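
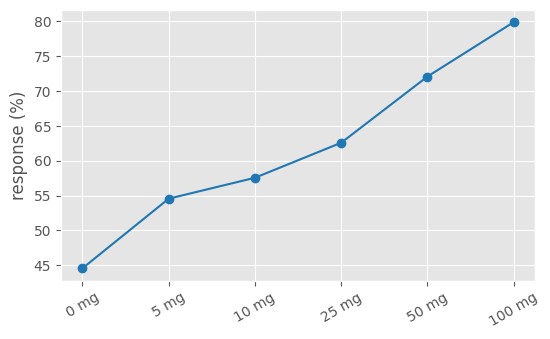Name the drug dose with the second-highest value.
50 mg

Top 3: 100 mg ≈ 80, 50 mg ≈ 70, 25 mg ≈ 65.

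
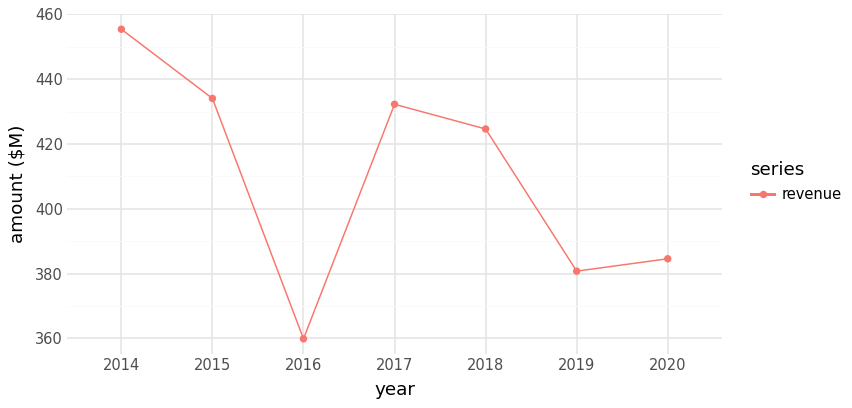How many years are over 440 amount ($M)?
Above 440: 2014.

1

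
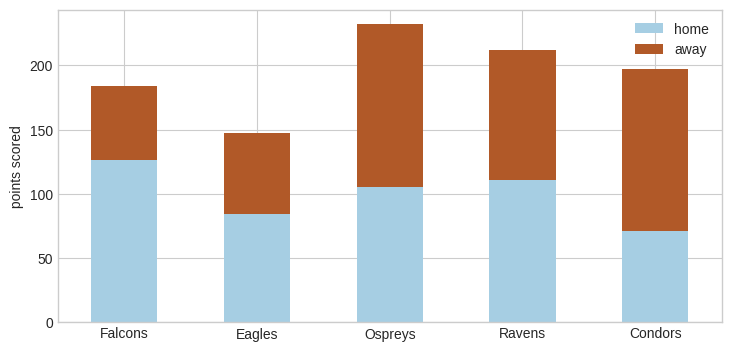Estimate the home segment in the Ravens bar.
≈ 120

home top ≈ 120, bottom ≈ 0; segment ≈ 120.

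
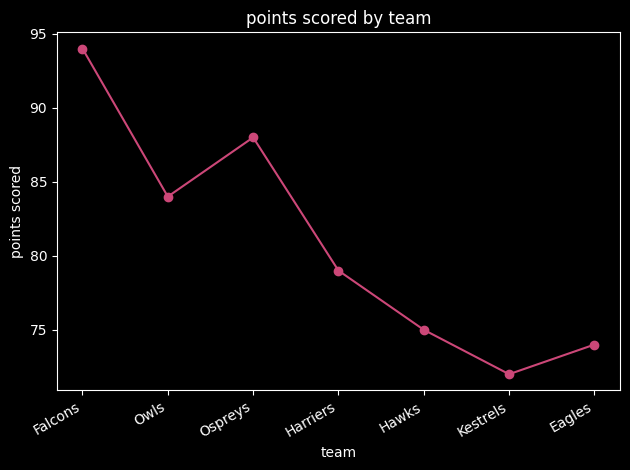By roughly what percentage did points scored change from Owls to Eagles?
Owls ≈ 84, Eagles ≈ 74; (74 − 84) / 84 ≈ -11.9%.

≈ -11.9%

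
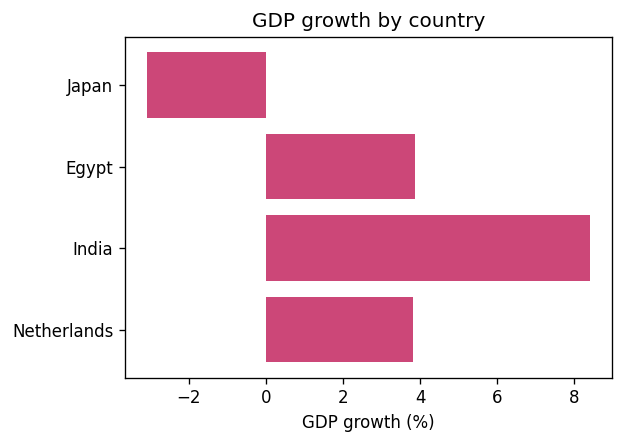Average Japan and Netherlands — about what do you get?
(-3 + 4) / 2 ≈ 0.

≈ 0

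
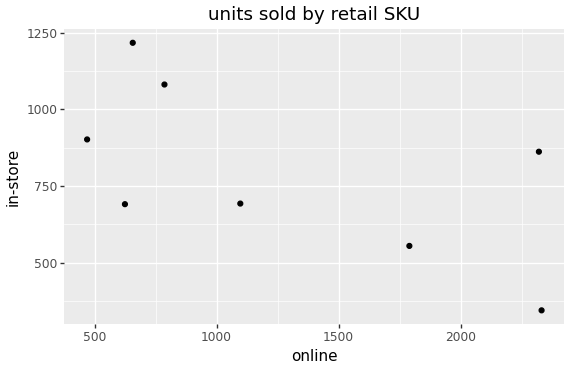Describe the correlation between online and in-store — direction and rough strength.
negative, moderate

Points are negatively correlated; moderate (|r| ≈ 0.6).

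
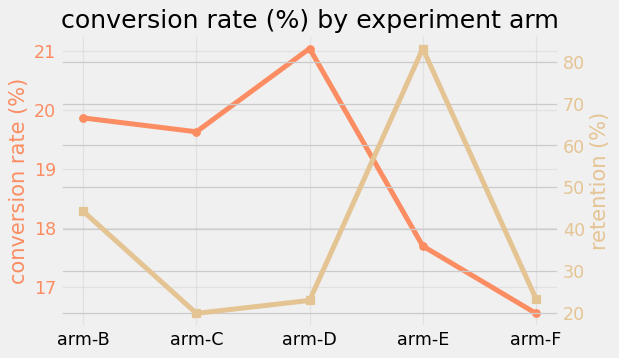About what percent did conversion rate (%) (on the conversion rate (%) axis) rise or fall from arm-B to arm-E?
arm-B ≈ 20.0, arm-E ≈ 17.5; (17.5 − 20.0) / 20.0 ≈ -12.5%.

≈ -12.5%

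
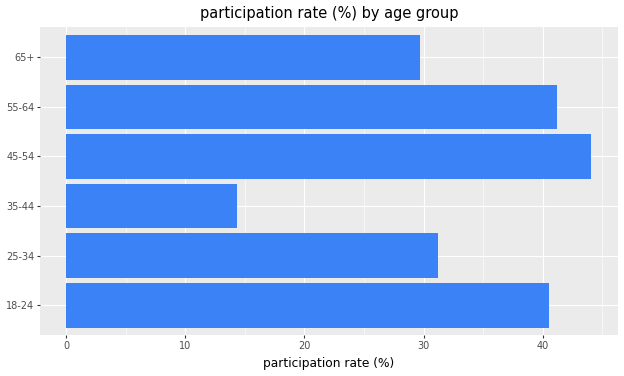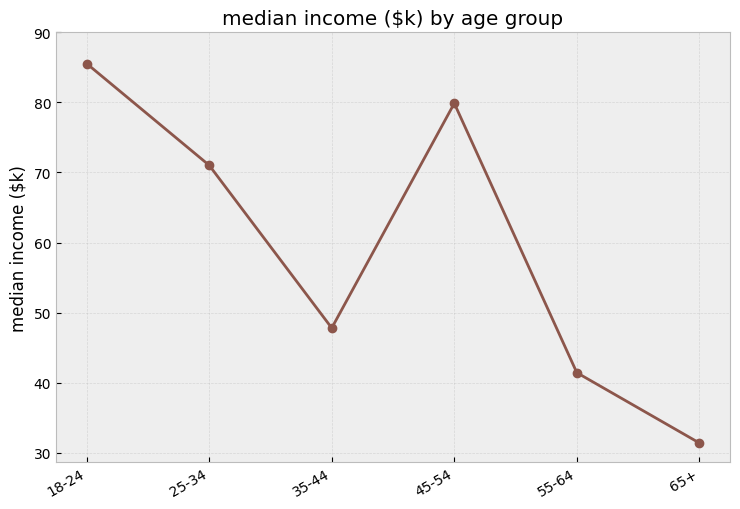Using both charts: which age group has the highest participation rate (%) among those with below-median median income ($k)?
55-64

Chart 2 median median income ($k) ≈ 60; below-median age groups: 35-44, 55-64, 65+. Among those, 55-64 has the highest participation rate (%) (≈ 40).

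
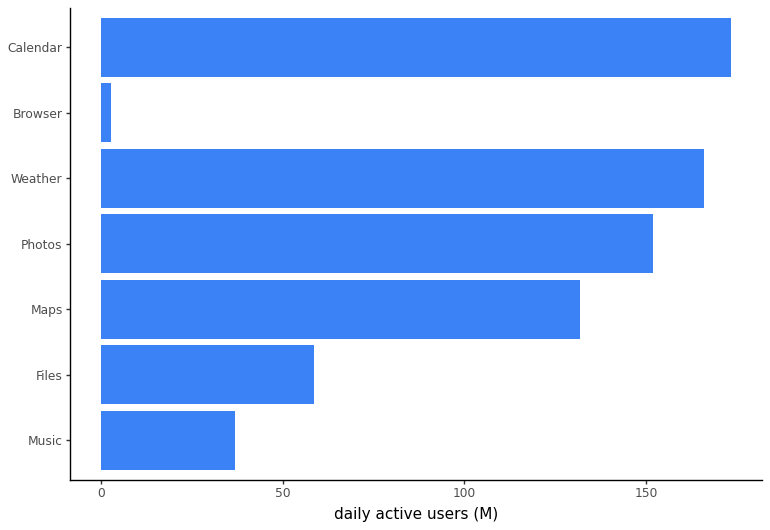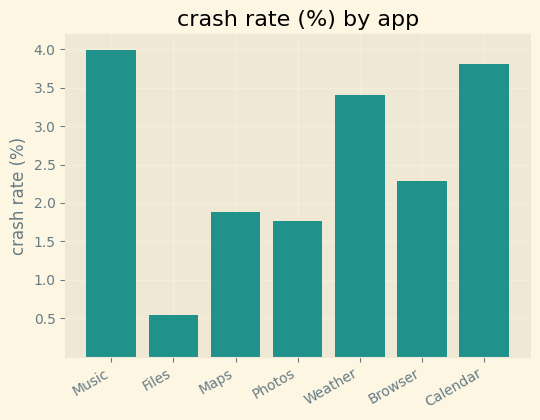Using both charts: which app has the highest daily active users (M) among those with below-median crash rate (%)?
Chart 2 median crash rate (%) ≈ 2.5; below-median apps: Files, Maps, Photos. Among those, Photos has the highest daily active users (M) (≈ 160).

Photos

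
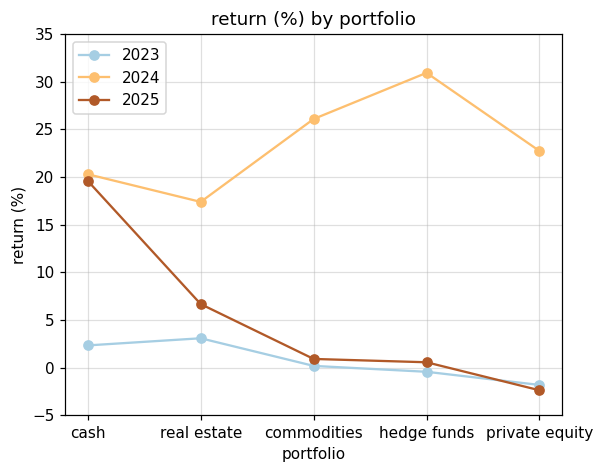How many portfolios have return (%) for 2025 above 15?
1

Above 15: cash.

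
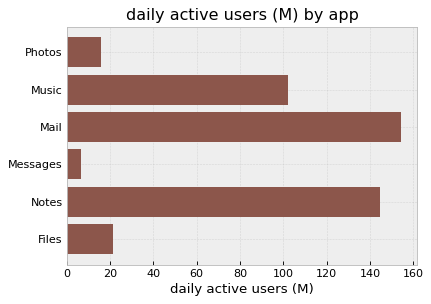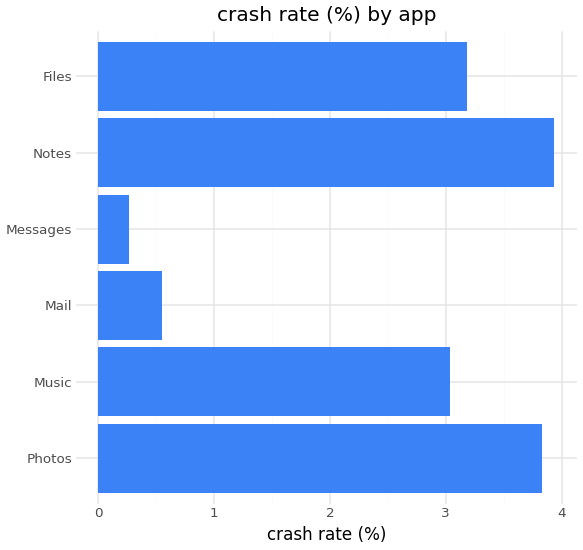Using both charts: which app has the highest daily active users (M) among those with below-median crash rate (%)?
Chart 2 median crash rate (%) ≈ 3; below-median apps: Music, Mail, Messages. Among those, Mail has the highest daily active users (M) (≈ 160).

Mail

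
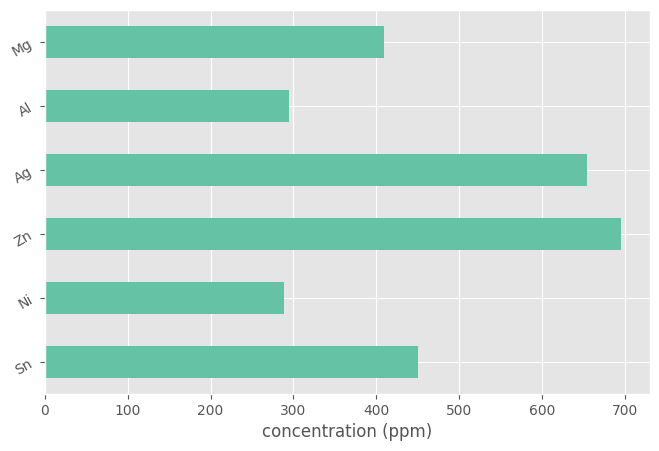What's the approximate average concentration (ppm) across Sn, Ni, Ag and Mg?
(500 + 300 + 700 + 400) / 4 ≈ 475.

≈ 475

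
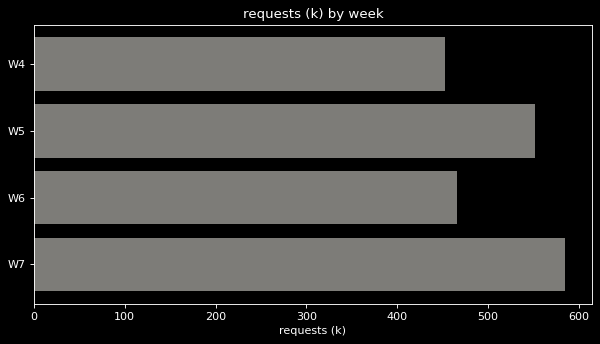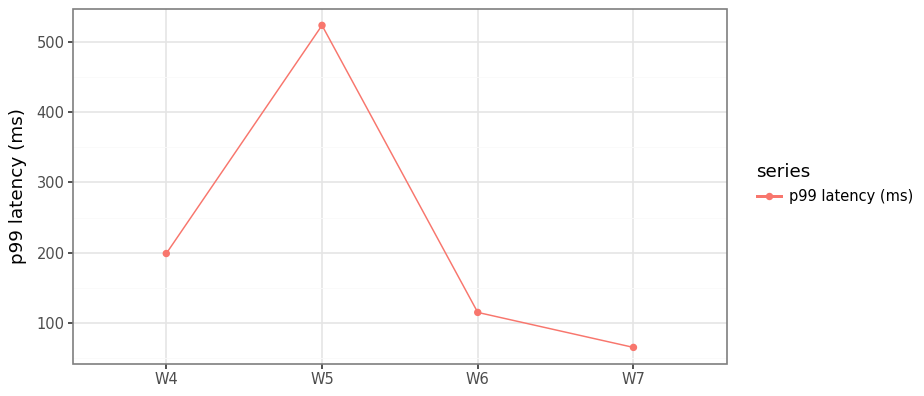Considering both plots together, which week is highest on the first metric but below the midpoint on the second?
Chart 2 median p99 latency (ms) ≈ 150; below-median weeks: W6, W7. Among those, W7 has the highest requests (k) (≈ 600).

W7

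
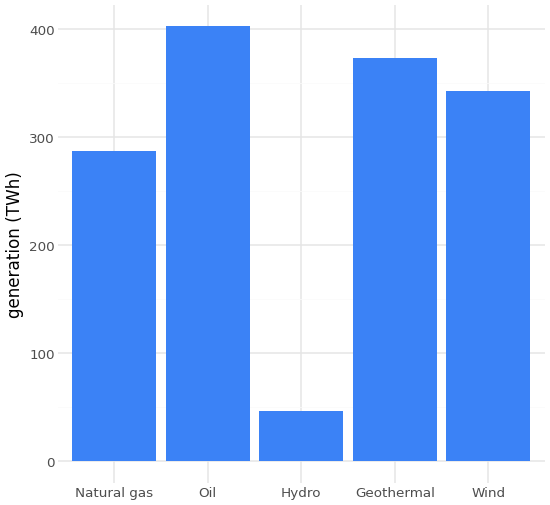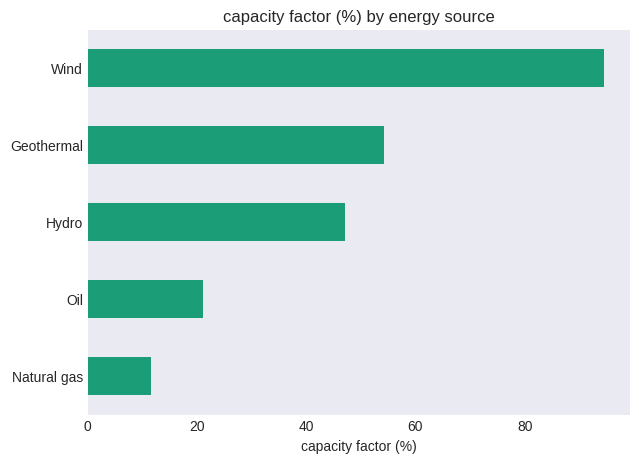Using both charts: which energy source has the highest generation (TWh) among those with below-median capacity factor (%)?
Chart 2 median capacity factor (%) ≈ 50; below-median energy sources: Natural gas, Oil. Among those, Oil has the highest generation (TWh) (≈ 400).

Oil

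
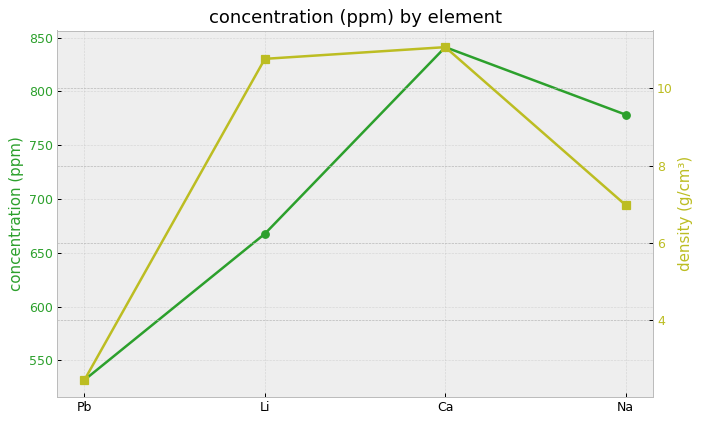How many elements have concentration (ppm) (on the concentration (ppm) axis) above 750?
Above 750: Ca, Na.

2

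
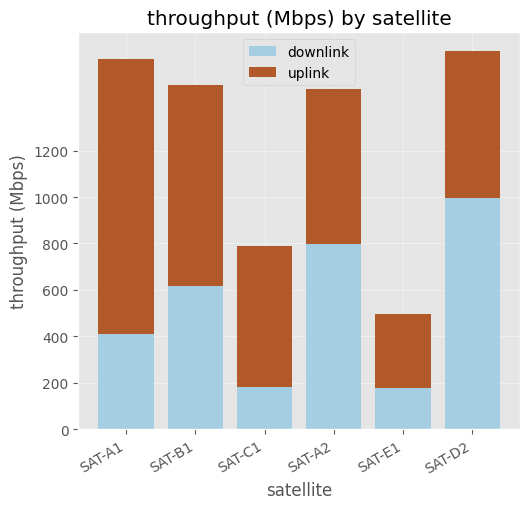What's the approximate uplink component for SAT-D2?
≈ 600

uplink top ≈ 1600, bottom ≈ 1000; segment ≈ 600.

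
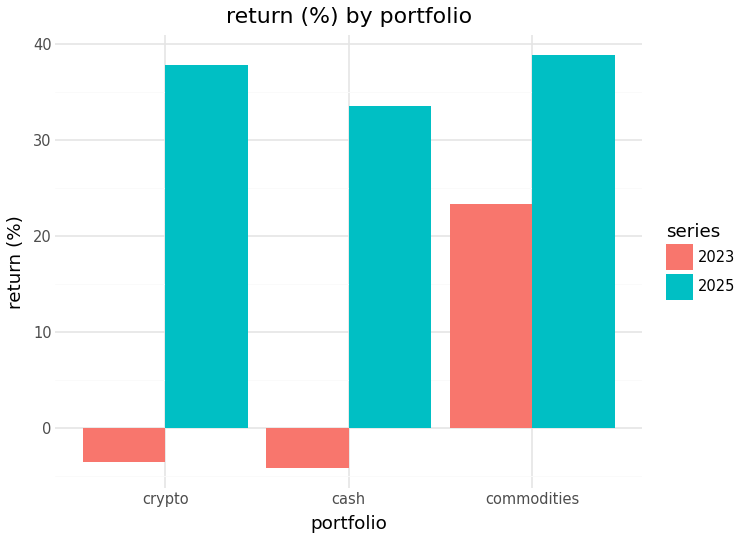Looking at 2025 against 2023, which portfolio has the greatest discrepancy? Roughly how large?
crypto: 2025 ≈ 40, 2023 ≈ -5 → gap ≈ 45. Next-largest (cash) is only ≈ 40.

crypto, ≈ 45 %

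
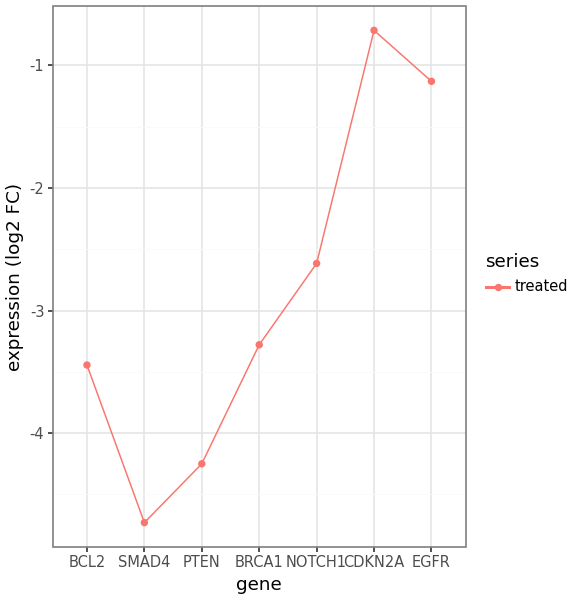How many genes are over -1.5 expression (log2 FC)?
2

Above -1.5: CDKN2A, EGFR.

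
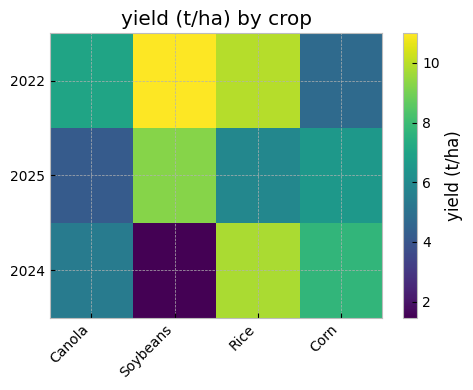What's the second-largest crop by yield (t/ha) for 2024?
Top 3 for 2024: Rice ≈ 10, Corn ≈ 8, Canola ≈ 5.

Corn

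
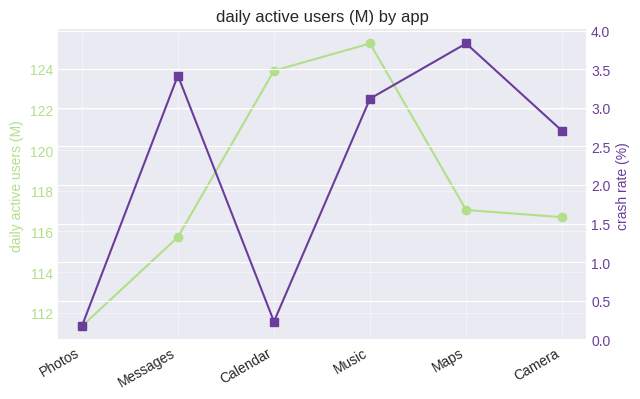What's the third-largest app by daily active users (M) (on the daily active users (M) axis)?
Top 4 (on the daily active users (M) axis): Music ≈ 126, Calendar ≈ 124, Maps ≈ 118, Camera ≈ 116.

Maps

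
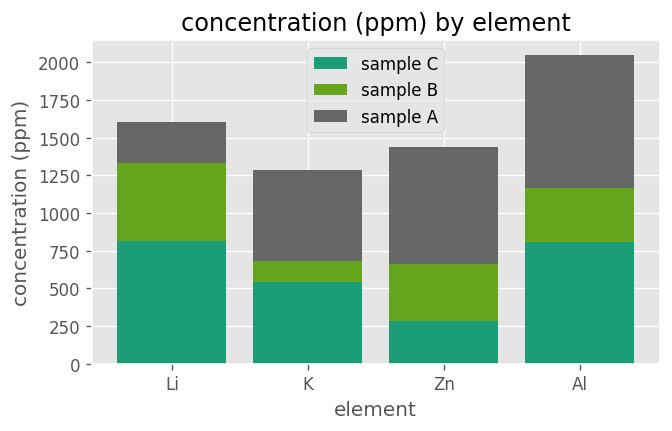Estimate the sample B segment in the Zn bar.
≈ 400

sample B top ≈ 600, bottom ≈ 200; segment ≈ 400.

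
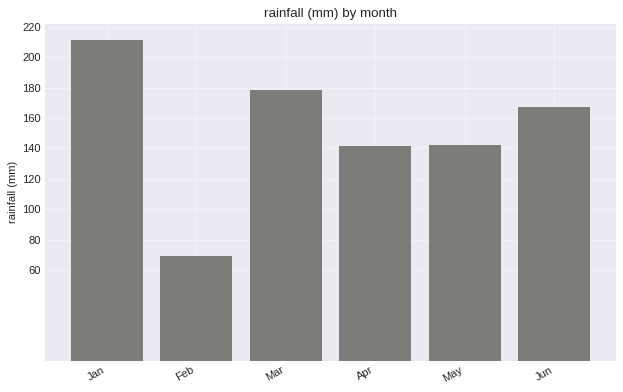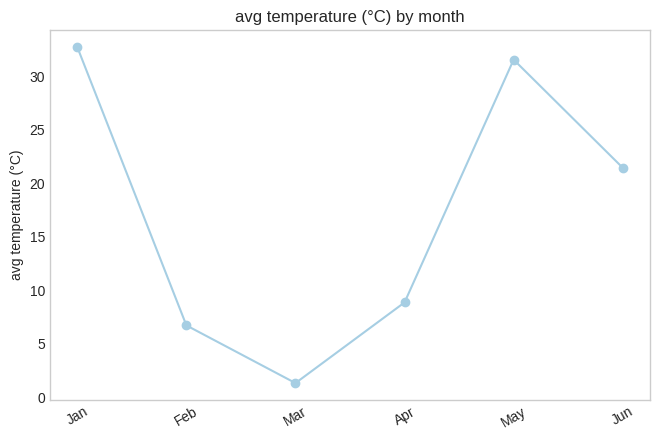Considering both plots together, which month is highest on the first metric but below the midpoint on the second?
Mar

Chart 2 median avg temperature (°C) ≈ 15; below-median months: Feb, Mar, Apr. Among those, Mar has the highest rainfall (mm) (≈ 180).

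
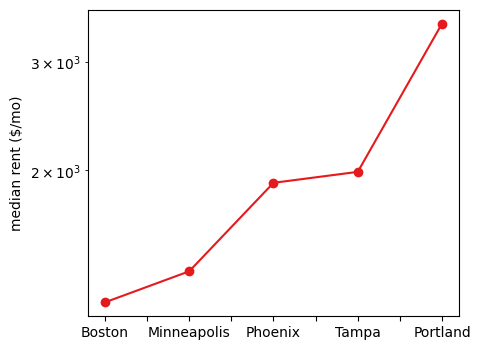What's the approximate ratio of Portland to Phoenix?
≈ 1.7×

Portland ≈ 3400, Phoenix ≈ 2000; 3400/2000 ≈ 1.7.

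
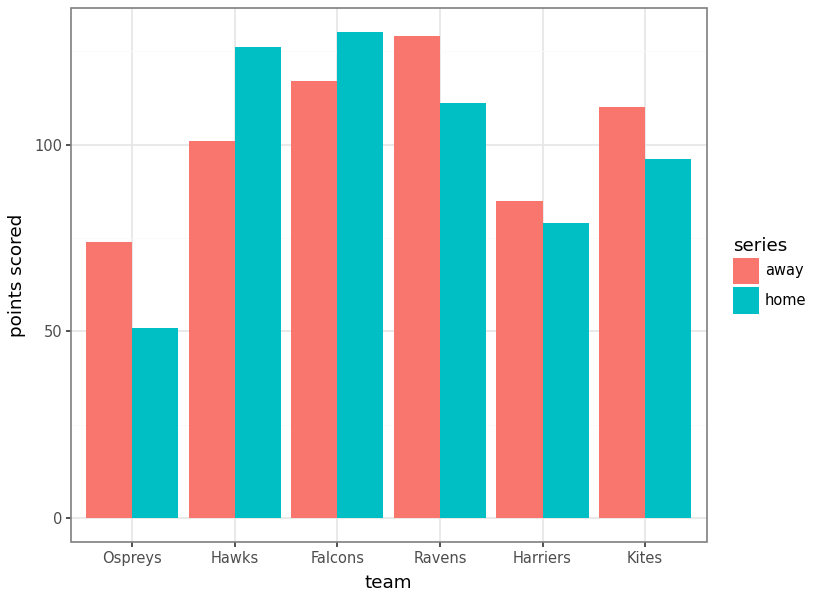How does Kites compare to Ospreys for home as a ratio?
≈ 1.67×

Kites ≈ 100, Ospreys ≈ 60; 100/60 ≈ 1.67.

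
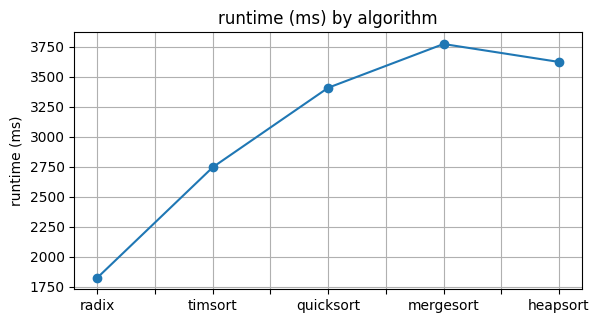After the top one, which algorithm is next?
heapsort

Top 3: mergesort ≈ 3800, heapsort ≈ 3600, quicksort ≈ 3400.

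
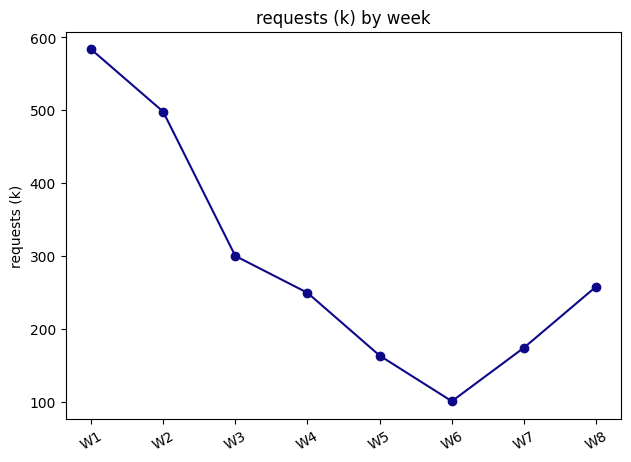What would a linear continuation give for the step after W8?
Last three: 100, 150, 250 → slope ≈ 75/step → next ≈ 325.

≈ 325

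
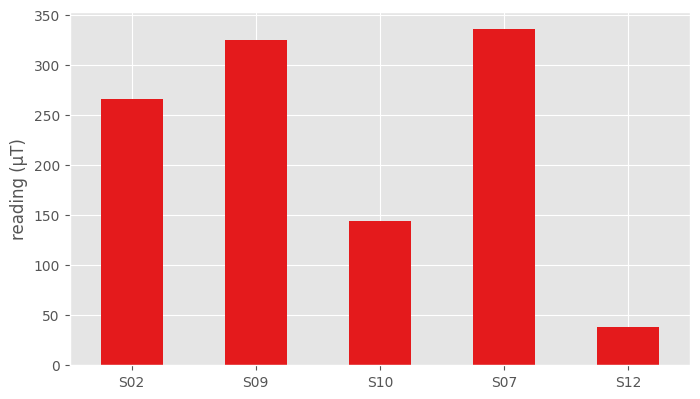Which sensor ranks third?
S02

Top 4: S07 ≈ 350, S09 ≈ 300, S02 ≈ 250, S10 ≈ 150.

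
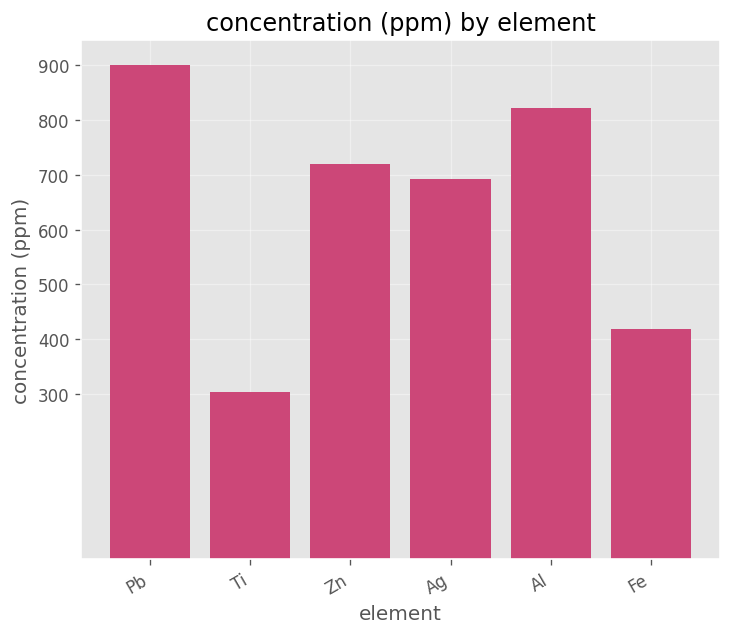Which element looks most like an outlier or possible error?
Ti

Ti ≈ 300; the rest sit between ≈ 400 and ≈ 900.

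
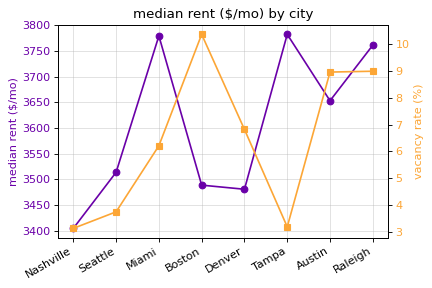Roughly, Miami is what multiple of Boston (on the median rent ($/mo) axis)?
Miami ≈ 3800, Boston ≈ 3500; 3800/3500 ≈ 1.09.

≈ 1.09×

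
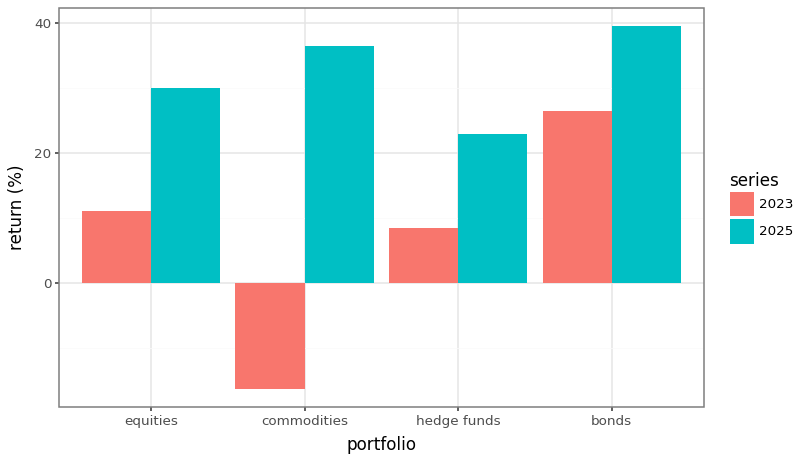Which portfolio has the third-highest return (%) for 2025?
equities

Top 4 for 2025: bonds ≈ 40, commodities ≈ 35, equities ≈ 30, hedge funds ≈ 25.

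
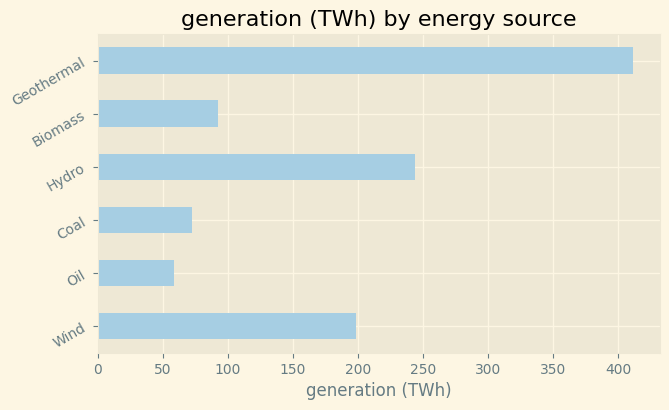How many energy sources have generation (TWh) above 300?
1

Above 300: Geothermal.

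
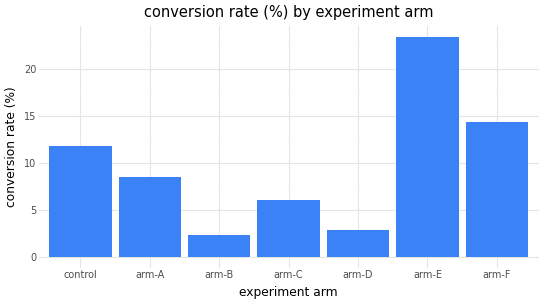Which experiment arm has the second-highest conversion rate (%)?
Top 3: arm-E ≈ 24, arm-F ≈ 14, control ≈ 12.

arm-F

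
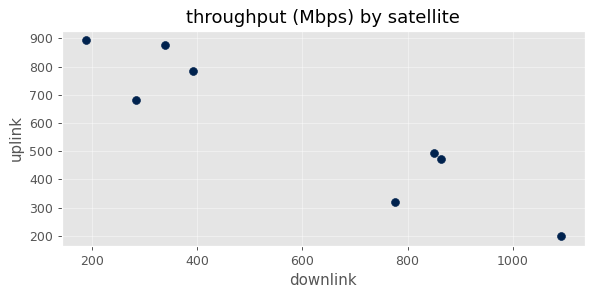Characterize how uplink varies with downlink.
Points are negatively correlated; strong (|r| ≈ 0.9).

negative, strong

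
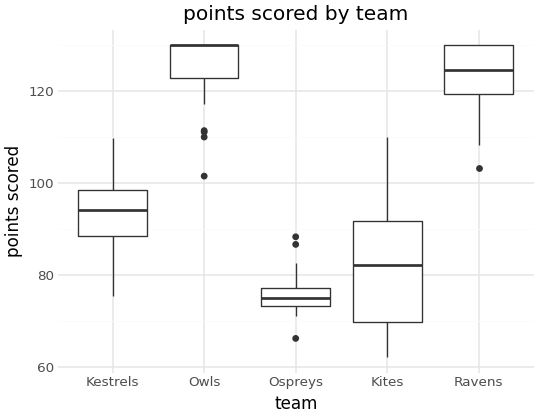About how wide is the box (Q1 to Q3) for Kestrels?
Q3 ≈ 100, Q1 ≈ 90; IQR ≈ 10.

≈ 10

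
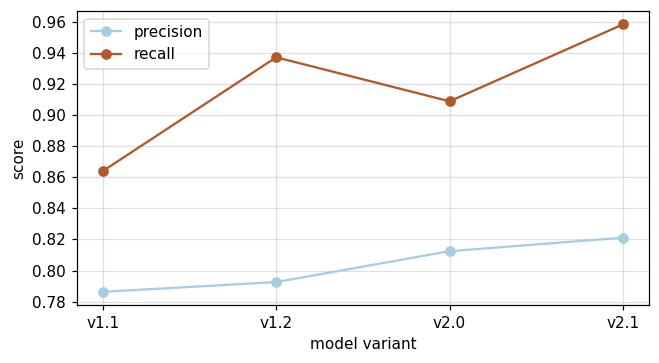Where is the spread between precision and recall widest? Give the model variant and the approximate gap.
v1.2, ≈ 0.14

v1.2: precision ≈ 0.80, recall ≈ 0.94 → gap ≈ 0.14. Next-largest (v2.1) is only ≈ 0.14.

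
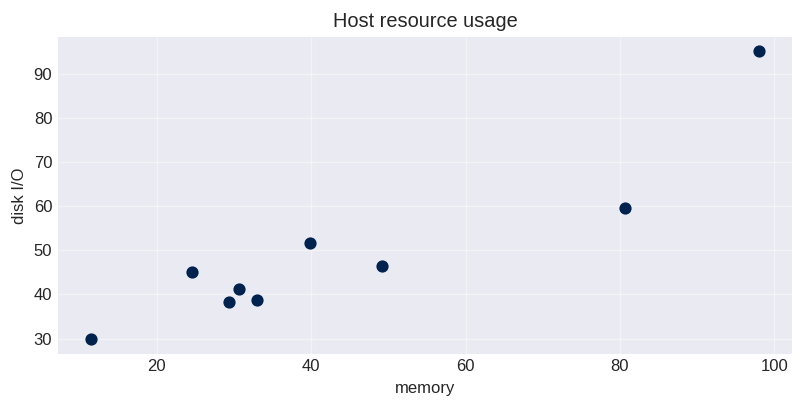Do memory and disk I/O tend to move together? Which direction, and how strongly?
positive, strong

Points are positively correlated; strong (|r| ≈ 0.9).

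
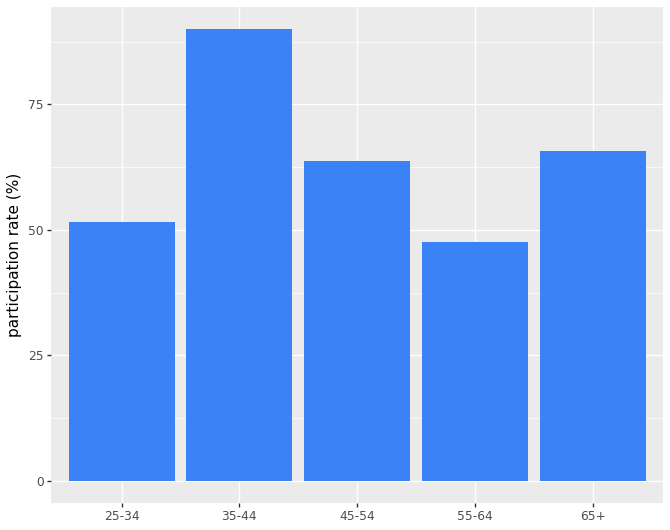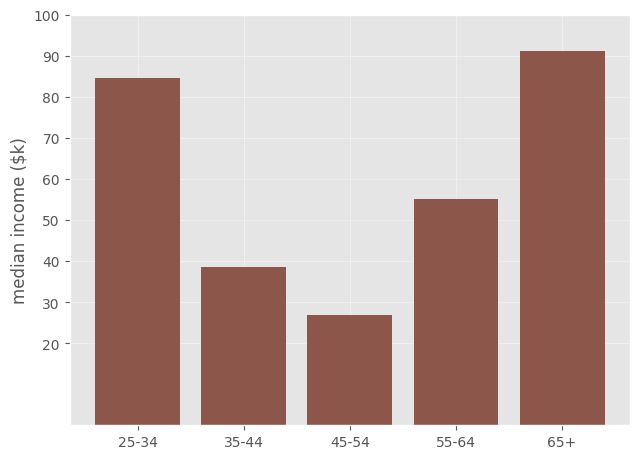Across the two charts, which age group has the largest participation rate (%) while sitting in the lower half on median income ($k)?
35-44

Chart 2 median median income ($k) ≈ 50; below-median age groups: 35-44, 45-54. Among those, 35-44 has the highest participation rate (%) (≈ 90).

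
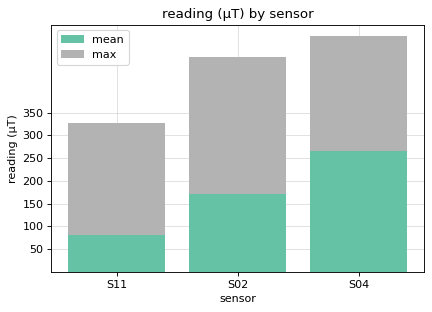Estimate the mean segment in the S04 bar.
≈ 250

mean top ≈ 250, bottom ≈ 0; segment ≈ 250.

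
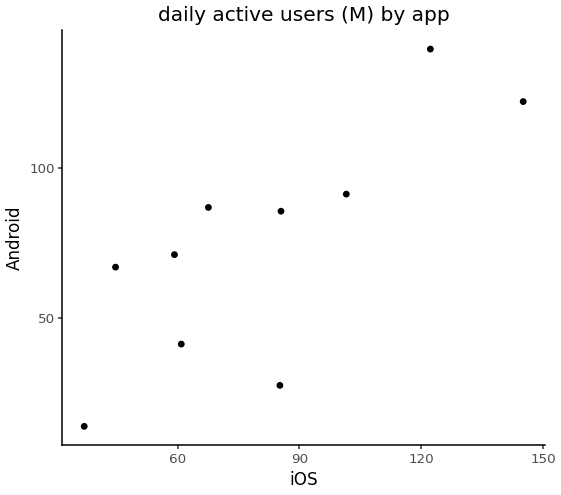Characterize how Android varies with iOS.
Points are positively correlated; strong (|r| ≈ 0.8).

positive, strong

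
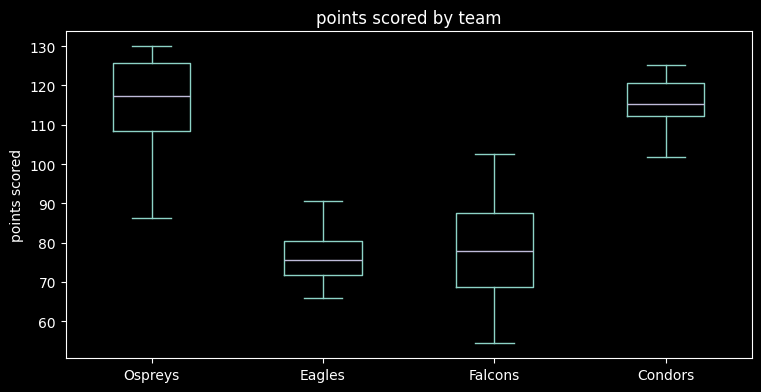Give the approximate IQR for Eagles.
Q3 ≈ 80, Q1 ≈ 70; IQR ≈ 10.

≈ 10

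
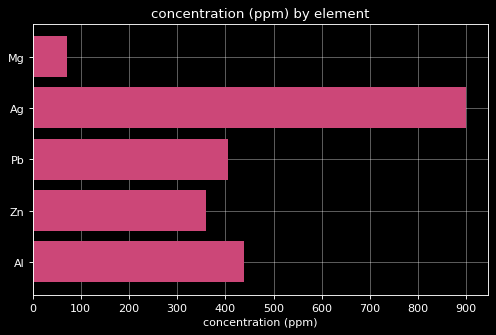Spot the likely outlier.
Ag

Ag ≈ 900; the rest sit between ≈ 100 and ≈ 400.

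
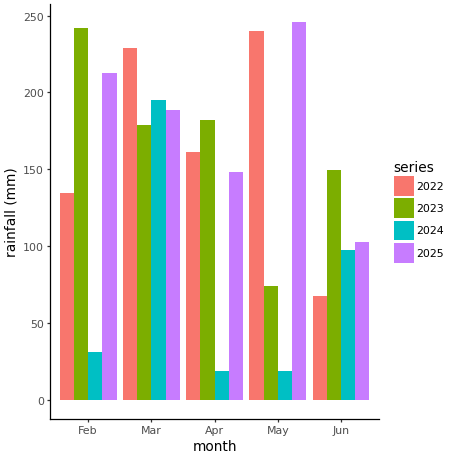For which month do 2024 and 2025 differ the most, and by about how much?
May, ≈ 225 mm

May: 2024 ≈ 25, 2025 ≈ 250 → gap ≈ 225. Next-largest (Feb) is only ≈ 200.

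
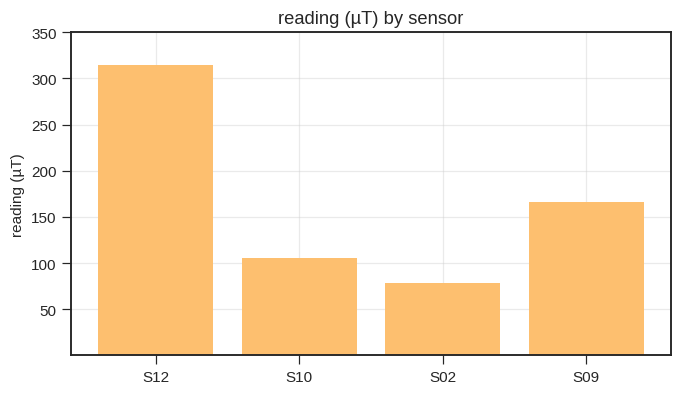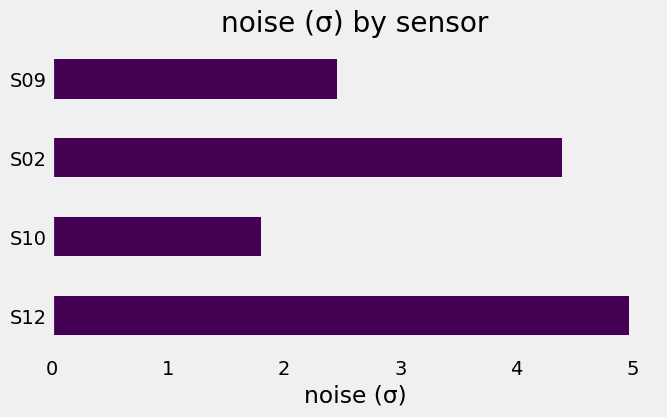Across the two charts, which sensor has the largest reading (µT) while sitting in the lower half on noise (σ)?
S09

Chart 2 median noise (σ) ≈ 3.5; below-median sensors: S10, S09. Among those, S09 has the highest reading (µT) (≈ 150).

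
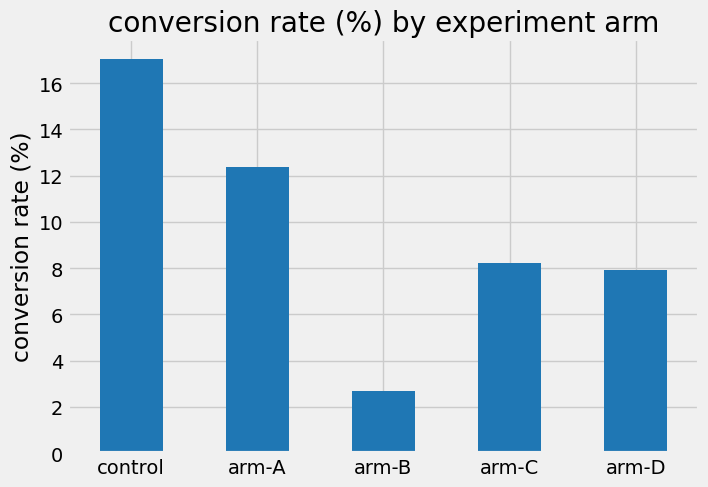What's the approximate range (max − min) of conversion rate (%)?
≈ 16

Max control ≈ 18, min arm-B ≈ 2; range ≈ 16.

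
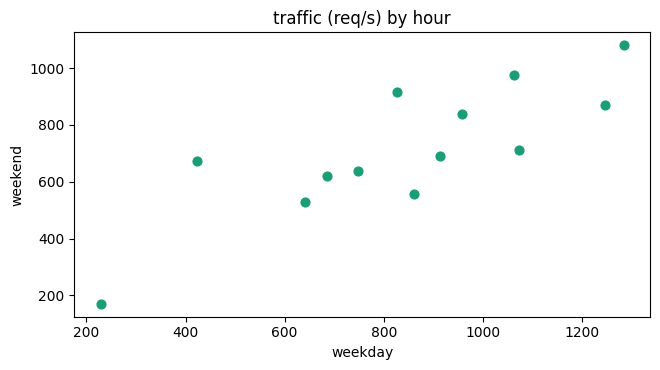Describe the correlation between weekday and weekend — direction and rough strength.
positive, strong

Points are positively correlated; strong (|r| ≈ 0.8).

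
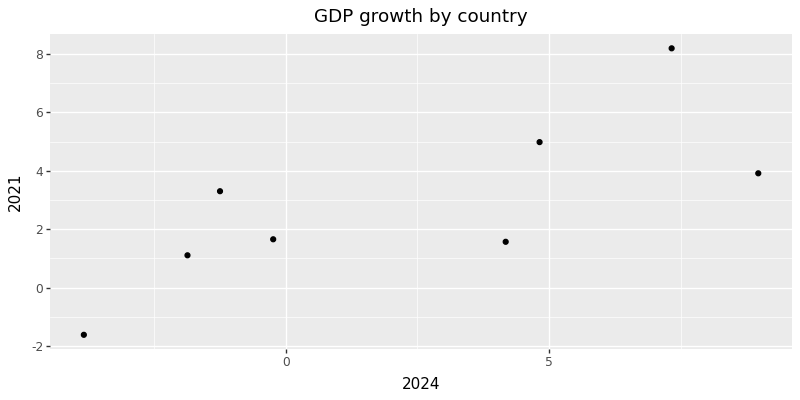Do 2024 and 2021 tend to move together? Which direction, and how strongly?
positive, strong

Points are positively correlated; strong (|r| ≈ 0.8).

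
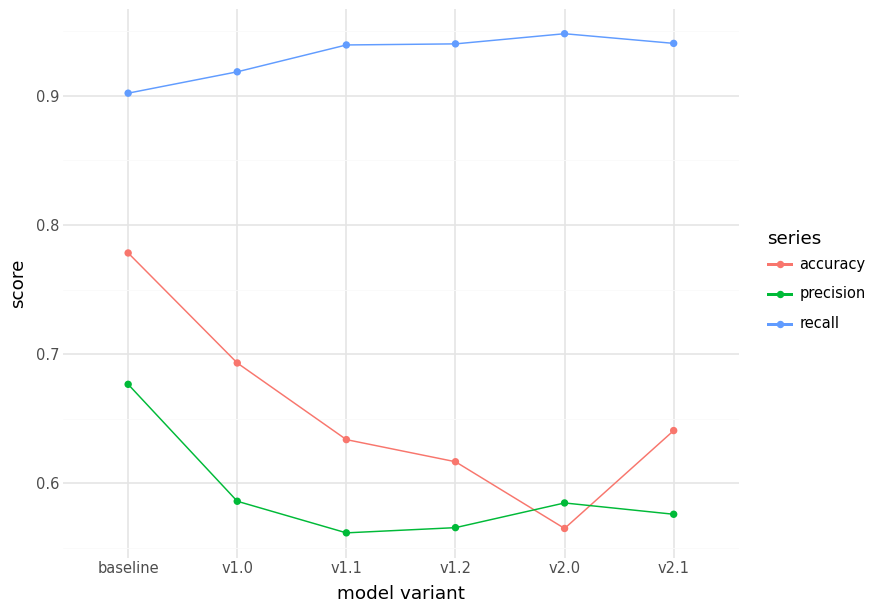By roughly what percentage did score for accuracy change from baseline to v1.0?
baseline ≈ 0.80, v1.0 ≈ 0.70; (0.70 − 0.80) / 0.80 ≈ -12.5%.

≈ -12.5%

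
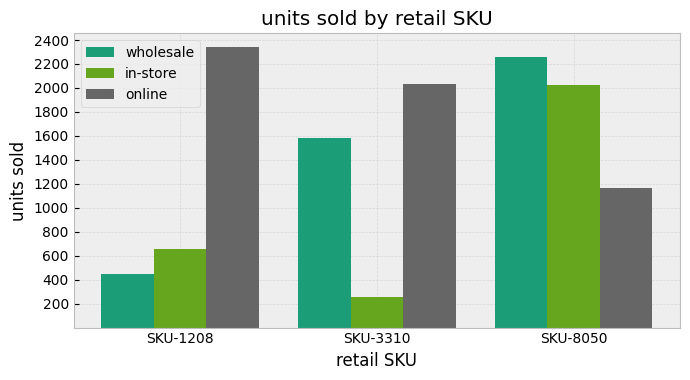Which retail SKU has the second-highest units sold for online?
Top 3 for online: SKU-1208 ≈ 2400, SKU-3310 ≈ 2000, SKU-8050 ≈ 1200.

SKU-3310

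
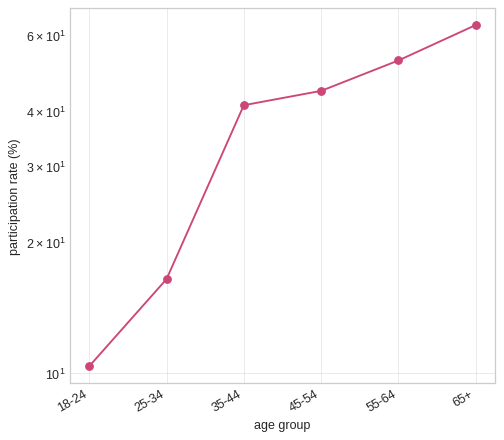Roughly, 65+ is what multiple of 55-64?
65+ ≈ 65, 55-64 ≈ 50; 65/50 ≈ 1.3.

≈ 1.3×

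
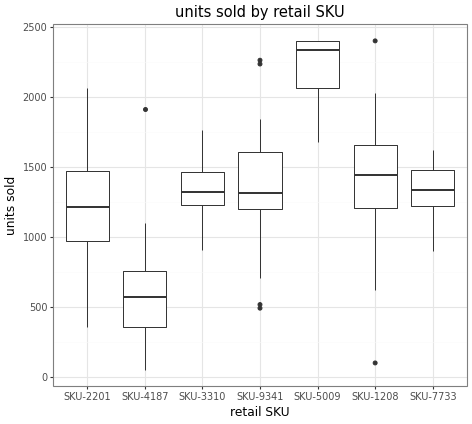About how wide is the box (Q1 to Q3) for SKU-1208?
≈ 400

Q3 ≈ 1600, Q1 ≈ 1200; IQR ≈ 400.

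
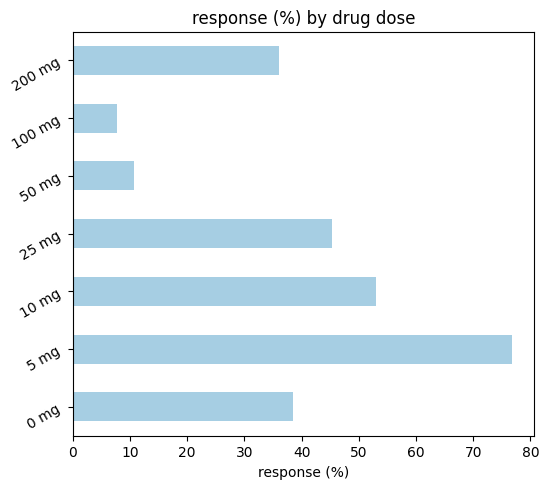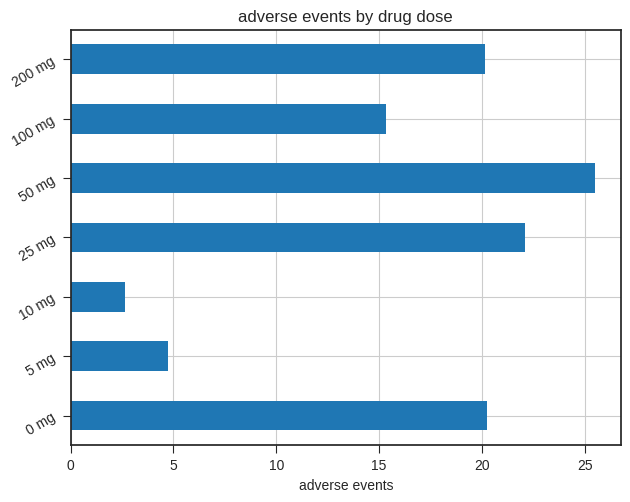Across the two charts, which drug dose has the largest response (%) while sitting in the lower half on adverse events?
Chart 2 median adverse events ≈ 20; below-median drug doses: 5 mg, 10 mg, 100 mg. Among those, 5 mg has the highest response (%) (≈ 80).

5 mg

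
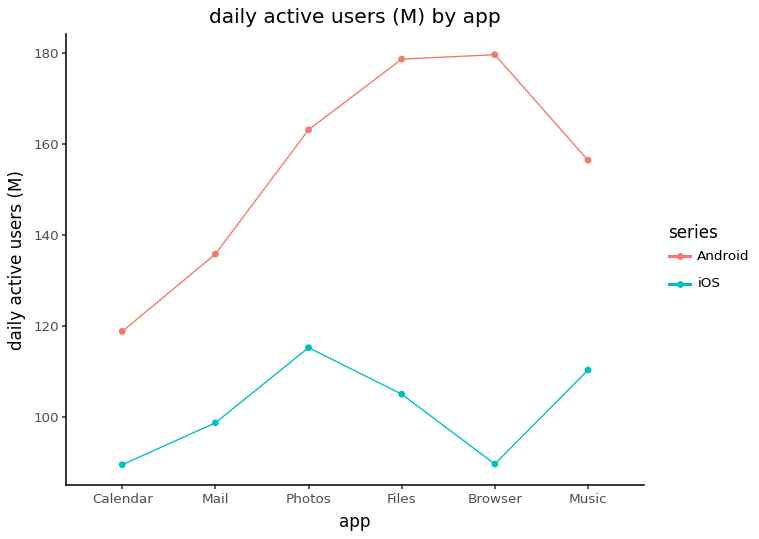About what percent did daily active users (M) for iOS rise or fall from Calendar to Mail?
Calendar ≈ 90, Mail ≈ 100; (100 − 90) / 90 ≈ +11.1%.

≈ +11.1%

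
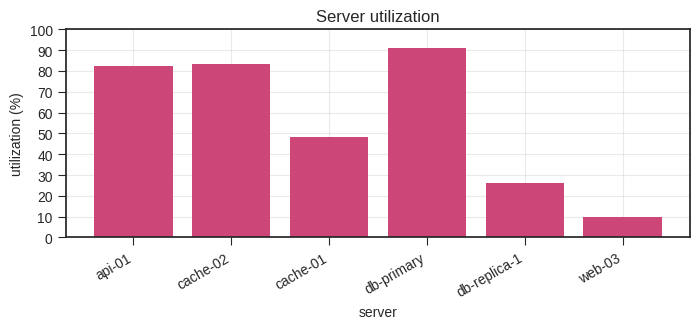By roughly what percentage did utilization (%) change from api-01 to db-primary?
≈ +12.5%

api-01 ≈ 80, db-primary ≈ 90; (90 − 80) / 80 ≈ +12.5%.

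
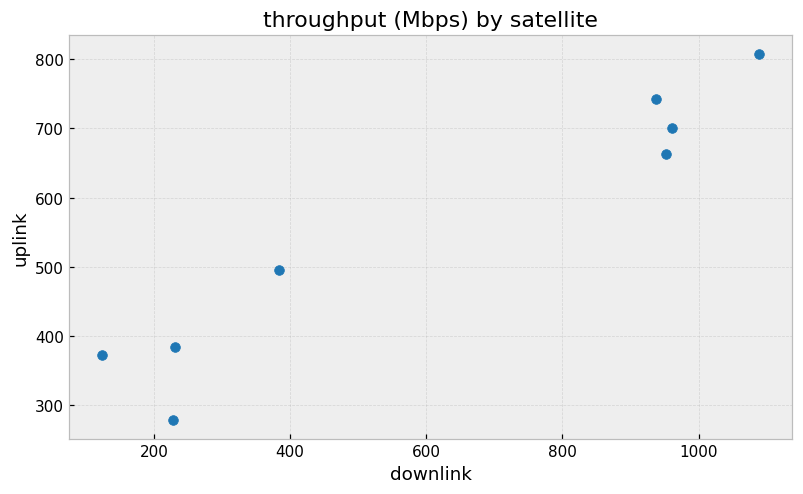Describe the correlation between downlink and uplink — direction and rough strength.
positive, strong

Points are positively correlated; strong (|r| ≈ 1.0).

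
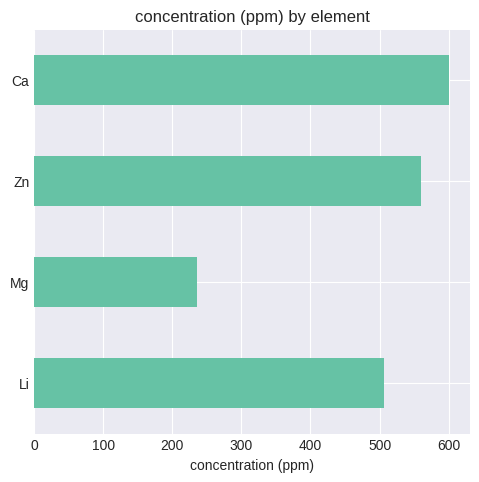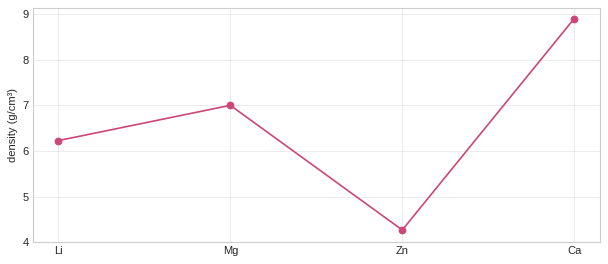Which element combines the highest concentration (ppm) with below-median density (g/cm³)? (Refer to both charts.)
Chart 2 median density (g/cm³) ≈ 7; below-median elements: Li, Zn. Among those, Zn has the highest concentration (ppm) (≈ 600).

Zn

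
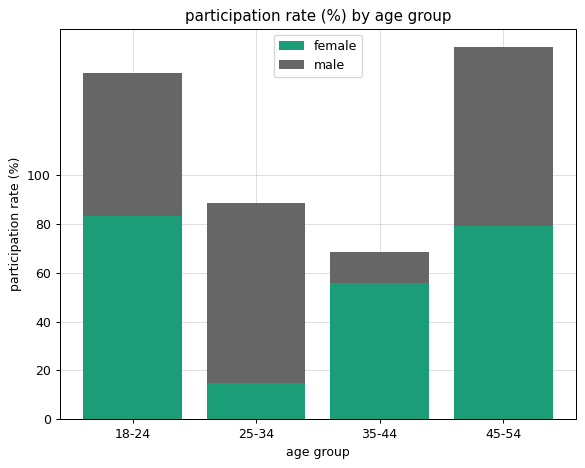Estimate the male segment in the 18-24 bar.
≈ 60

male top ≈ 140, bottom ≈ 80; segment ≈ 60.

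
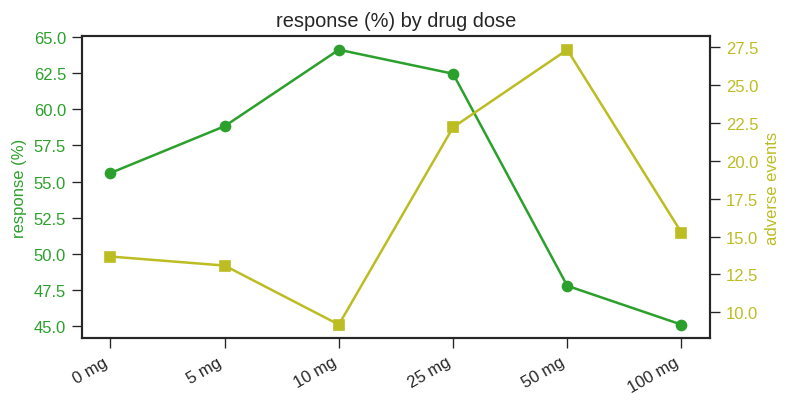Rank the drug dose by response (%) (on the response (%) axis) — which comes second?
25 mg

Top 3 (on the response (%) axis): 10 mg ≈ 64, 25 mg ≈ 62, 5 mg ≈ 58.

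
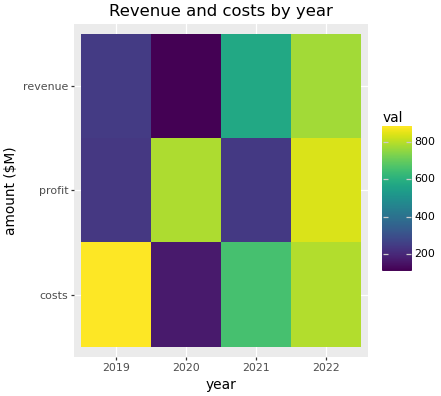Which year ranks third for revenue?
2019

Top 4 for revenue: 2022 ≈ 800, 2021 ≈ 600, 2019 ≈ 200, 2020 ≈ 100.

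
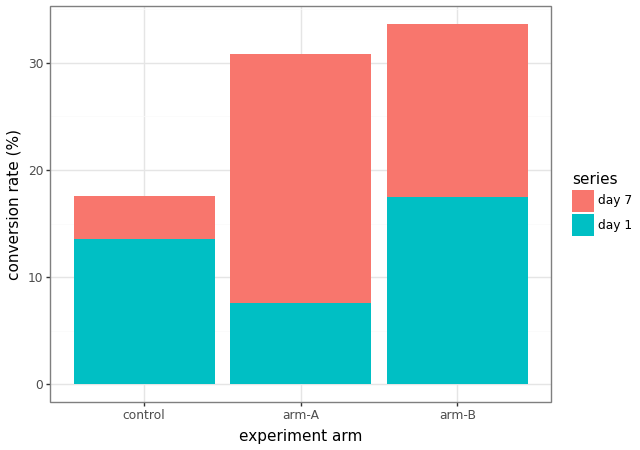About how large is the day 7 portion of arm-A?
day 7 top ≈ 30, bottom ≈ 10; segment ≈ 20.

≈ 20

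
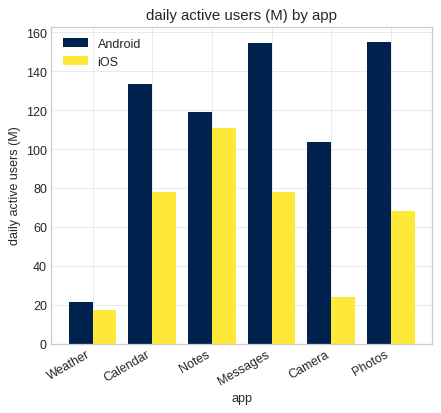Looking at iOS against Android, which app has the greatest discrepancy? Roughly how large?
Photos: iOS ≈ 60, Android ≈ 160 → gap ≈ 100. Next-largest (Camera) is only ≈ 80.

Photos, ≈ 100 M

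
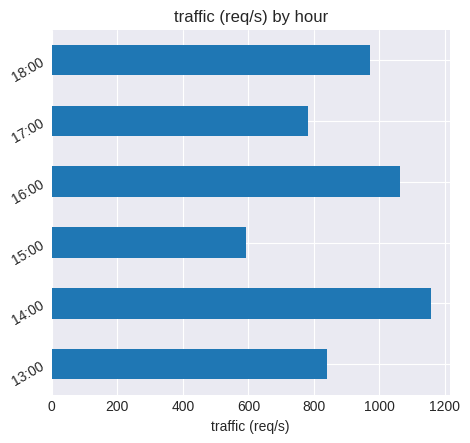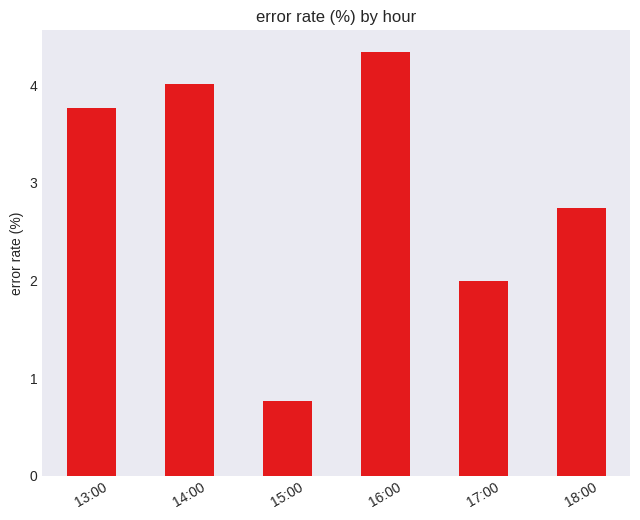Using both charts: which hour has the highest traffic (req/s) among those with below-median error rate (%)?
Chart 2 median error rate (%) ≈ 3.5; below-median hours: 15:00, 17:00, 18:00. Among those, 18:00 has the highest traffic (req/s) (≈ 1000).

18:00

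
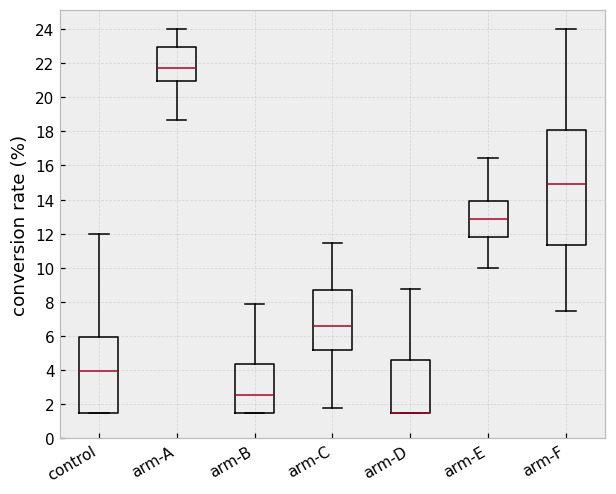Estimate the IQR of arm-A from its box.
≈ 2

Q3 ≈ 22, Q1 ≈ 20; IQR ≈ 2.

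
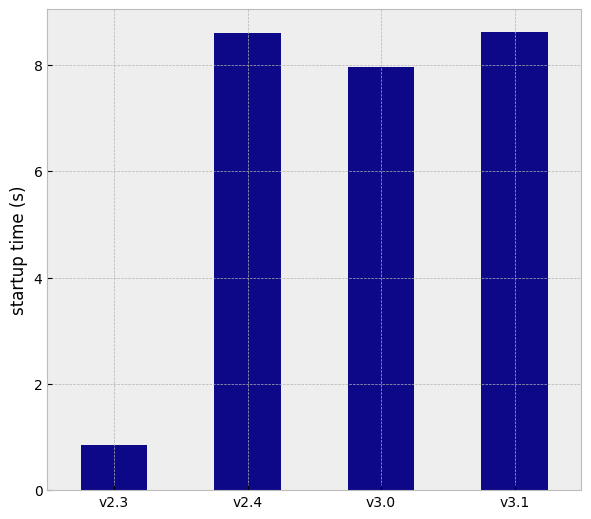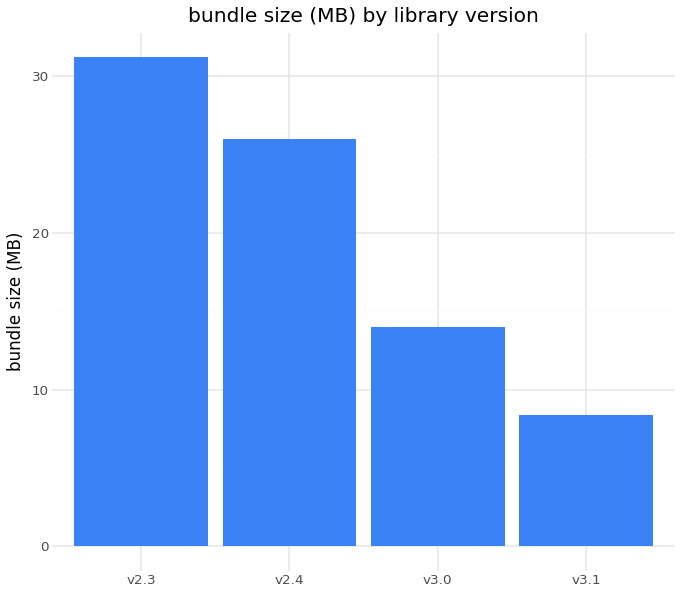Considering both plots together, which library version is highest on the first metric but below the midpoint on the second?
v3.1

Chart 2 median bundle size (MB) ≈ 20; below-median library versions: v3.0, v3.1. Among those, v3.1 has the highest startup time (s) (≈ 9).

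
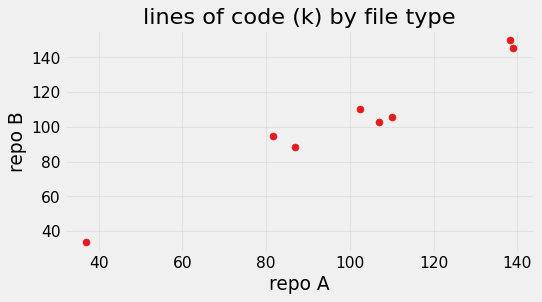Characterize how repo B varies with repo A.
positive, strong

Points are positively correlated; strong (|r| ≈ 1.0).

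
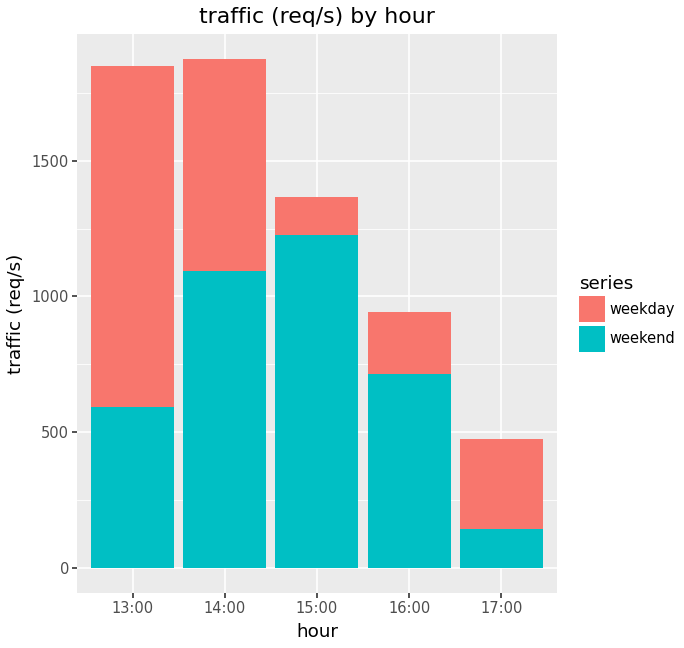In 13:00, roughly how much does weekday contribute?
weekday top ≈ 1800, bottom ≈ 600; segment ≈ 1200.

≈ 1200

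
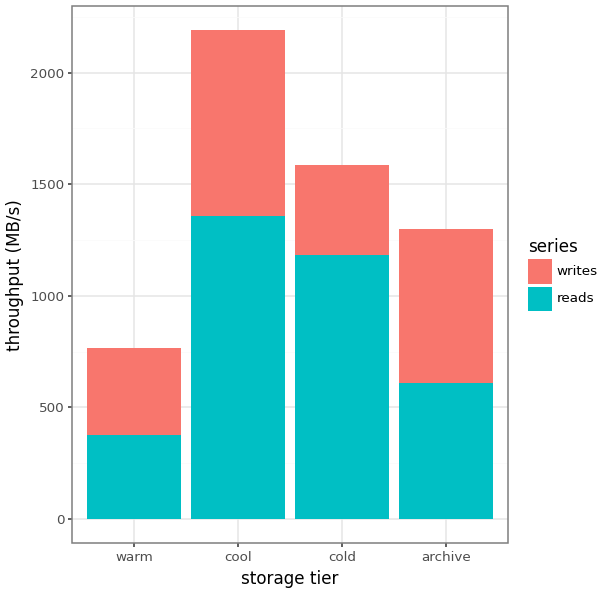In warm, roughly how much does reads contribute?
≈ 400

reads top ≈ 400, bottom ≈ 0; segment ≈ 400.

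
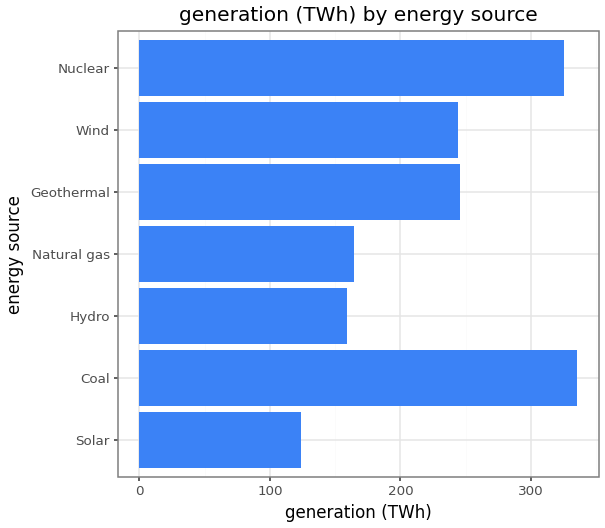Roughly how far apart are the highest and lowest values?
≈ 250

Max Coal ≈ 350, min Solar ≈ 100; range ≈ 250.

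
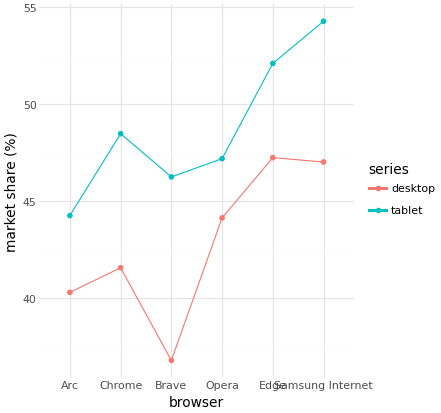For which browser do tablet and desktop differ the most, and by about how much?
Brave: tablet ≈ 46, desktop ≈ 36 → gap ≈ 10. Next-largest (Samsung Internet) is only ≈ 6.

Brave, ≈ 10 %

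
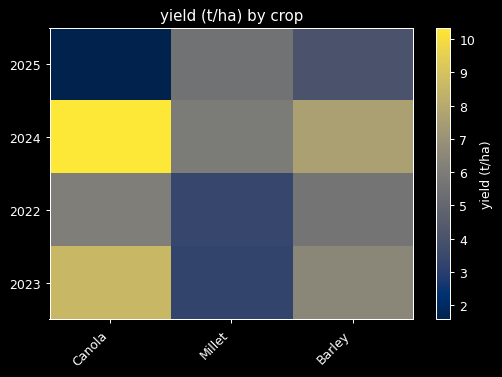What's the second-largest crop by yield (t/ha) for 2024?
Barley

Top 3 for 2024: Canola ≈ 10, Barley ≈ 8, Millet ≈ 6.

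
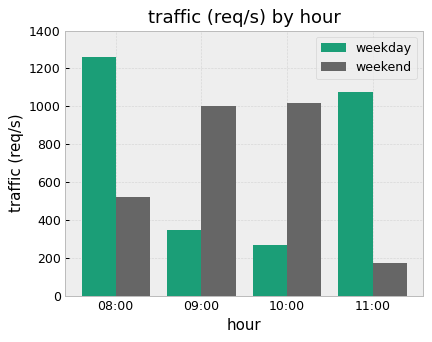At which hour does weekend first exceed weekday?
09:00

08:00: weekend ≈ 600 vs weekday ≈ 1200 (not yet); 09:00: weekend ≈ 1000 vs weekday ≈ 400 (first crossover).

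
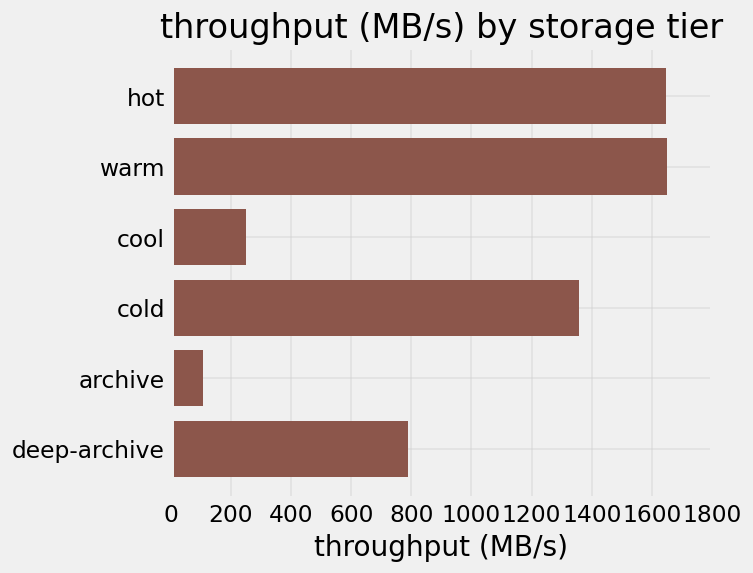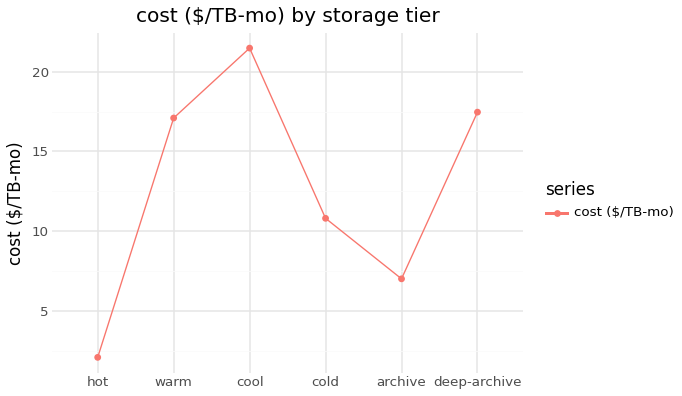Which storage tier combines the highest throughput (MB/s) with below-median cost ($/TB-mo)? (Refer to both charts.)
hot

Chart 2 median cost ($/TB-mo) ≈ 14; below-median storage tiers: hot, cold, archive. Among those, hot has the highest throughput (MB/s) (≈ 1600).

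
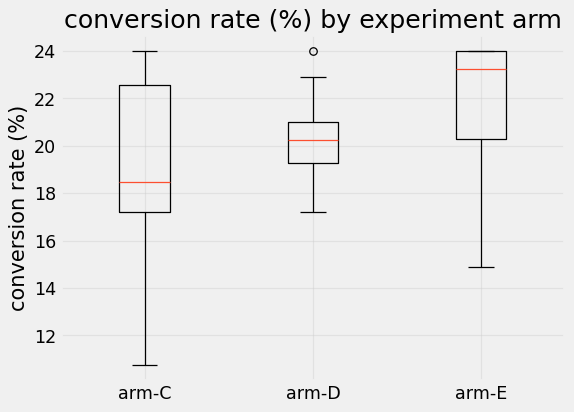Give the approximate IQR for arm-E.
Q3 ≈ 24.0, Q1 ≈ 20.5; IQR ≈ 3.5.

≈ 3.5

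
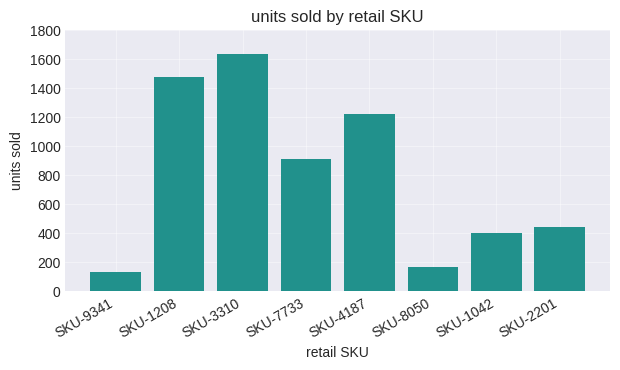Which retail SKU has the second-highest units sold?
Top 3: SKU-3310 ≈ 1600, SKU-1208 ≈ 1400, SKU-4187 ≈ 1200.

SKU-1208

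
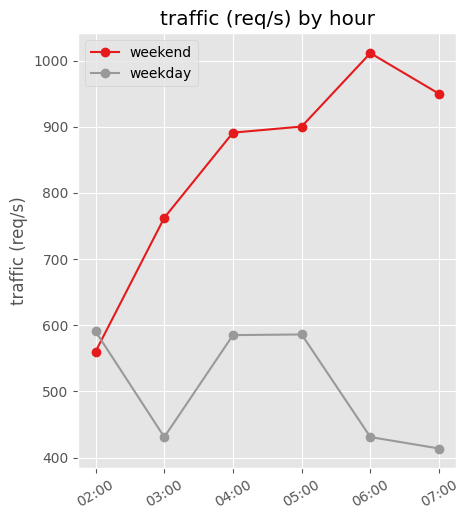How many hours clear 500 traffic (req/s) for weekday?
3

Above 500: 02:00, 04:00, 05:00.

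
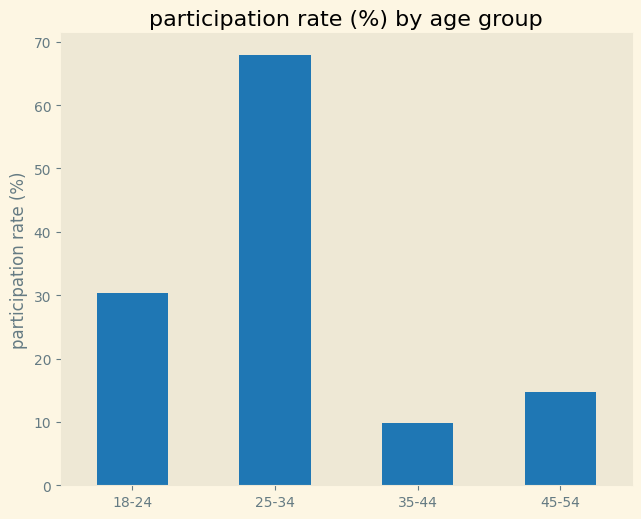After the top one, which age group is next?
Top 3: 25-34 ≈ 70, 18-24 ≈ 30, 45-54 ≈ 10.

18-24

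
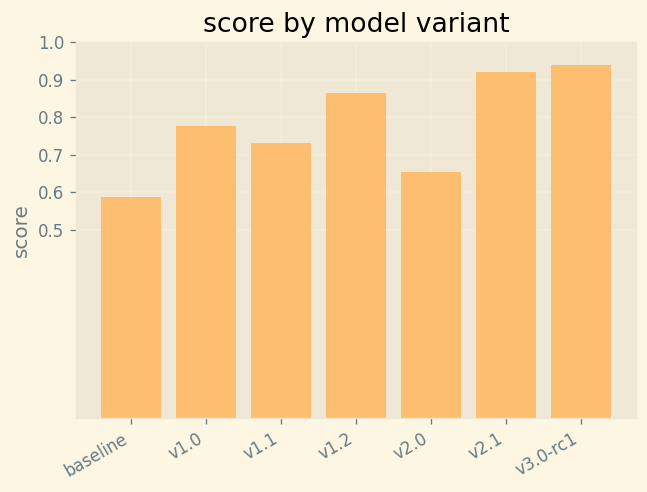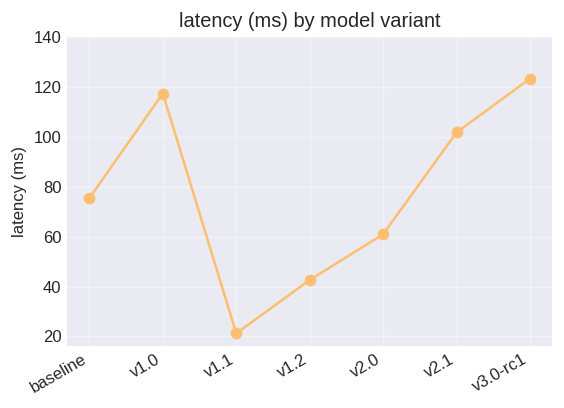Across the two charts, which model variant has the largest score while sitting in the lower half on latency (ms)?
Chart 2 median latency (ms) ≈ 80; below-median model variants: v1.1, v1.2, v2.0. Among those, v1.2 has the highest score (≈ 0.9).

v1.2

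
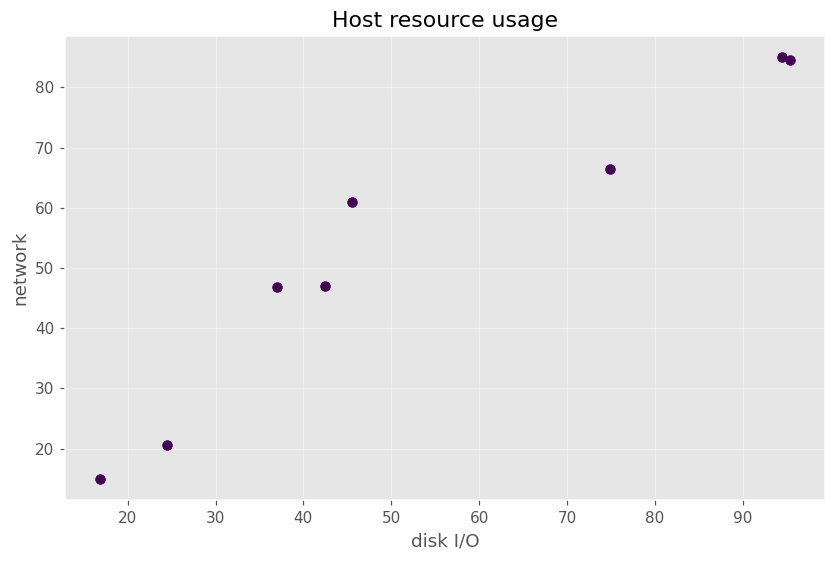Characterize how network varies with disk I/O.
positive, strong

Points are positively correlated; strong (|r| ≈ 1.0).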